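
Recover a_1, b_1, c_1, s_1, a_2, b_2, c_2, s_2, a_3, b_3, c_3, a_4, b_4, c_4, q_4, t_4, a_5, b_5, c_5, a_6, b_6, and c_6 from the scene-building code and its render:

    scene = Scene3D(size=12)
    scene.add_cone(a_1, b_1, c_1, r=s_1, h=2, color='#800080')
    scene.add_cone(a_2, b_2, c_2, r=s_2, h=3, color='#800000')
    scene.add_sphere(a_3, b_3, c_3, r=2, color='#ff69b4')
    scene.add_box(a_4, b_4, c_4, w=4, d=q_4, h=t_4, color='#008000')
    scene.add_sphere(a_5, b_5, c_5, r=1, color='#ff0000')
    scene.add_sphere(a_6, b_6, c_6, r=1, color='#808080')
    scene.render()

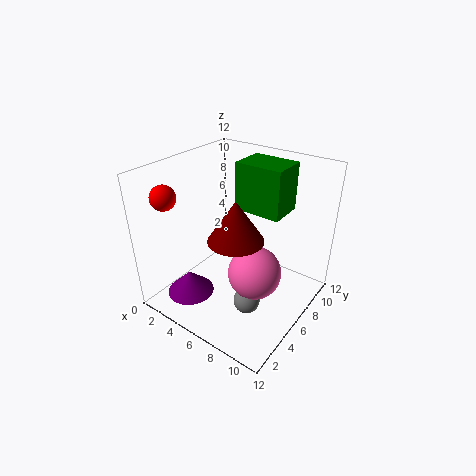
a_1 = 3, b_1 = 3, c_1 = 1, s_1 = 2, a_2 = 8, b_2 = 3, c_2 = 8, s_2 = 2, a_3 = 9, b_3 = 4, c_3 = 5, a_4 = 5, b_4 = 7, c_4 = 8, q_4 = 3, t_4 = 4, a_5 = 2, b_5 = 2, c_5 = 10, a_6 = 9, b_6 = 3, c_6 = 3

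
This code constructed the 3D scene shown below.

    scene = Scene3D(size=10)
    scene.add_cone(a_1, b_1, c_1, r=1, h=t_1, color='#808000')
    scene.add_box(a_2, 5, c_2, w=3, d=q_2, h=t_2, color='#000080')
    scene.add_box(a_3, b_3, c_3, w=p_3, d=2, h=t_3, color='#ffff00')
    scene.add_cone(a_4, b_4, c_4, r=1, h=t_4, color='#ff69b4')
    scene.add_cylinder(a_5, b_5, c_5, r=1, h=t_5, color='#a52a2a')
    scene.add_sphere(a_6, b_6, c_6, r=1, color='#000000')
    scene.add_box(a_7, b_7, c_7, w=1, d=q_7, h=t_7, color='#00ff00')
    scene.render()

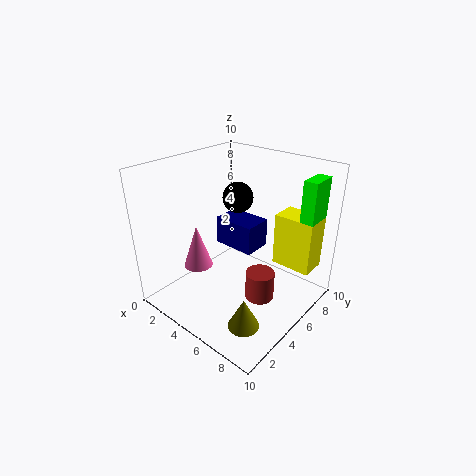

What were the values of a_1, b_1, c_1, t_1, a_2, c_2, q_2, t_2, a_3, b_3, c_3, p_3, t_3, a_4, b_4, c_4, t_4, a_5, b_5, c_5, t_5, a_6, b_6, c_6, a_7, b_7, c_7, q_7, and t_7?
a_1 = 8; b_1 = 2; c_1 = 1; t_1 = 2; a_2 = 3; c_2 = 4; q_2 = 2; t_2 = 2; a_3 = 6; b_3 = 8; c_3 = 2; p_3 = 3; t_3 = 4; a_4 = 3; b_4 = 3; c_4 = 3; t_4 = 3; a_5 = 7; b_5 = 5; c_5 = 1; t_5 = 2; a_6 = 5; b_6 = 5; c_6 = 8; a_7 = 8; b_7 = 8; c_7 = 6; q_7 = 2; t_7 = 3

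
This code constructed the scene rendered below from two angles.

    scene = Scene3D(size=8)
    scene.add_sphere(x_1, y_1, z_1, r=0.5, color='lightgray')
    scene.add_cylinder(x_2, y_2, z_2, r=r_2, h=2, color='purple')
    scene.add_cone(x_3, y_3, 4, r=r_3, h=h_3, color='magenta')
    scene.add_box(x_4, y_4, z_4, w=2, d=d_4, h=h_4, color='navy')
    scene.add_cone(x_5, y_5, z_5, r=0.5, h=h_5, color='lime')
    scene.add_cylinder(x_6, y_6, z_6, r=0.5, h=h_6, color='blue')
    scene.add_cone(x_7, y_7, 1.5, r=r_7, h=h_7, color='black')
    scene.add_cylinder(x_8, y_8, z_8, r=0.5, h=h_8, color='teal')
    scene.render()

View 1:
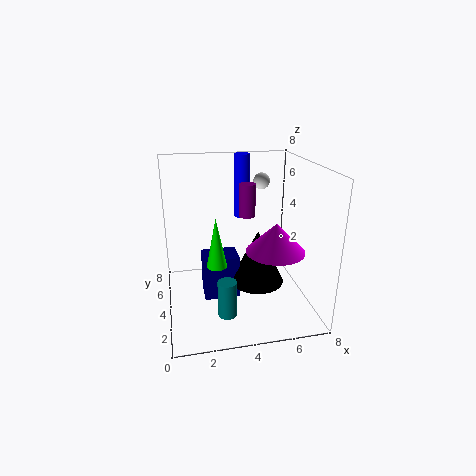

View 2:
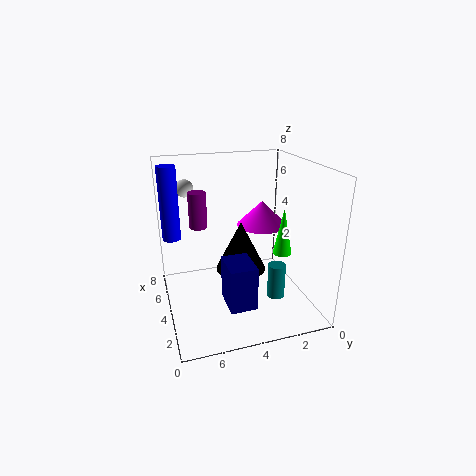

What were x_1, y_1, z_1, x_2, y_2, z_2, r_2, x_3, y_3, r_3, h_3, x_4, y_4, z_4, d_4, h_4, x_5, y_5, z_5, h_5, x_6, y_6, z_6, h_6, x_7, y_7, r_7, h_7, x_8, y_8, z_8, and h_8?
x_1 = 6
y_1 = 6.5
z_1 = 6.5
x_2 = 5
y_2 = 6
z_2 = 4.5
r_2 = 0.5
x_3 = 5.5
y_3 = 2
r_3 = 1.5
h_3 = 1.5
x_4 = 2
y_4 = 3.5
z_4 = 0.5
d_4 = 1.5
h_4 = 2.5
x_5 = 2.5
y_5 = 2
z_5 = 3.5
h_5 = 2.5
x_6 = 5
y_6 = 7.5
z_6 = 4
h_6 = 4
x_7 = 5
y_7 = 3.5
r_7 = 1.5
h_7 = 3
x_8 = 3
y_8 = 2
z_8 = 0.5
h_8 = 2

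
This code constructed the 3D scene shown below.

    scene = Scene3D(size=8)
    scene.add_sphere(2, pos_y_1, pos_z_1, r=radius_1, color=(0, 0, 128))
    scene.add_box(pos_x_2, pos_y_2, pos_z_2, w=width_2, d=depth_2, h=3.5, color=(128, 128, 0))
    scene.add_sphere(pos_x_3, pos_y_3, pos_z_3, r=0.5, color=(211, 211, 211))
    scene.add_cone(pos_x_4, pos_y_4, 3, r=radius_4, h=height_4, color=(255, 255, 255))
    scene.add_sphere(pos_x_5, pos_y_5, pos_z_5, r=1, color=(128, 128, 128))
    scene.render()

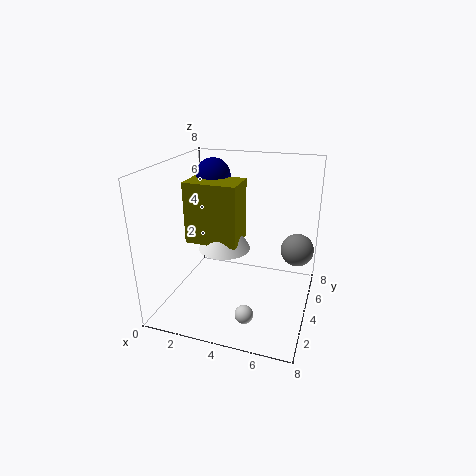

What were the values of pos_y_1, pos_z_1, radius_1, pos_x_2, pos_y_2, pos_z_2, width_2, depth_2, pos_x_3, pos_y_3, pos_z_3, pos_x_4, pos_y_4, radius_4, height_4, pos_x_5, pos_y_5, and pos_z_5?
pos_y_1 = 5.5
pos_z_1 = 7
radius_1 = 1
pos_x_2 = 1
pos_y_2 = 3.5
pos_z_2 = 3.5
width_2 = 3
depth_2 = 2
pos_x_3 = 5
pos_y_3 = 2
pos_z_3 = 0.5
pos_x_4 = 3
pos_y_4 = 4.5
radius_4 = 1.5
height_4 = 2.5
pos_x_5 = 7
pos_y_5 = 6.5
pos_z_5 = 2.5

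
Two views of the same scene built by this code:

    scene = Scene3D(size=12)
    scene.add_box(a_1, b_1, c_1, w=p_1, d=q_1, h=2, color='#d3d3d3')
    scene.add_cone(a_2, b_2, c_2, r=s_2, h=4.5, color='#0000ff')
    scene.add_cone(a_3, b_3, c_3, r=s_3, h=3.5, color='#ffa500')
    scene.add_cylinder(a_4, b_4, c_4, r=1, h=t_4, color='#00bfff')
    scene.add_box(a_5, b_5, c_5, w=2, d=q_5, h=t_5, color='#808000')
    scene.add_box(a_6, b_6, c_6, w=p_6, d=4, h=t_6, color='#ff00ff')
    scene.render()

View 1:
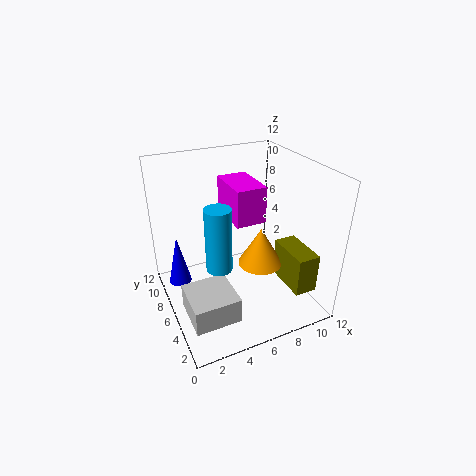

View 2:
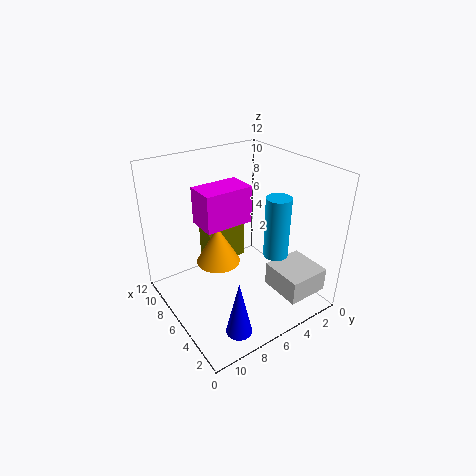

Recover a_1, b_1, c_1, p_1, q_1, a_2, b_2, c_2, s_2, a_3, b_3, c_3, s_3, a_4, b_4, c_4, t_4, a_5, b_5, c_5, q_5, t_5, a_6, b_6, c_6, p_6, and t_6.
a_1 = 0.5; b_1 = 1; c_1 = 2; p_1 = 3.5; q_1 = 3.5; a_2 = 1.5; b_2 = 9; c_2 = 1; s_2 = 1; a_3 = 8.5; b_3 = 6.5; c_3 = 2.5; s_3 = 2; a_4 = 3.5; b_4 = 4; c_4 = 5; t_4 = 5; a_5 = 10; b_5 = 2.5; c_5 = 1; q_5 = 4; t_5 = 3.5; a_6 = 5.5; b_6 = 5; c_6 = 7.5; p_6 = 2.5; t_6 = 3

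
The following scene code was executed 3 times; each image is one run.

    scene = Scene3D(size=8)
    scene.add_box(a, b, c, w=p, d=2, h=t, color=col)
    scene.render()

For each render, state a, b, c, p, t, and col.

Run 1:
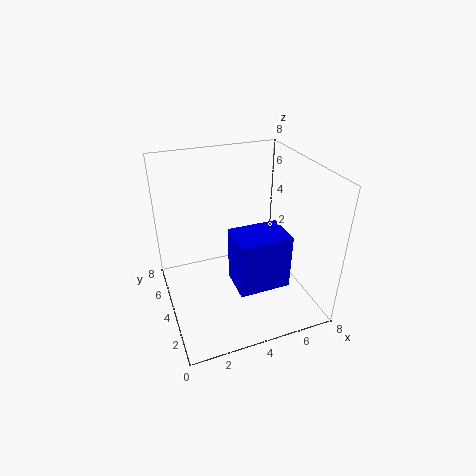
a = 3.25
b = 1.5
c = 2
p = 2.75
t = 3
col = 'blue'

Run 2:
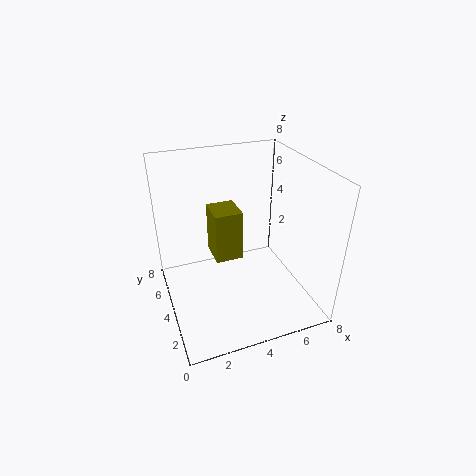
a = 3.25
b = 5.75
c = 1.25
p = 1.75
t = 3.25
col = 'olive'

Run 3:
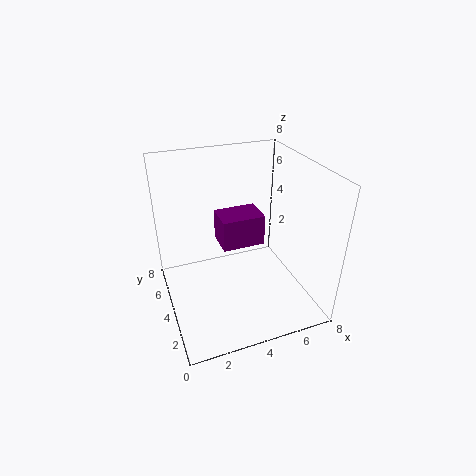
a = 3.75
b = 5.75
c = 2
p = 2.75
t = 2
col = 'purple'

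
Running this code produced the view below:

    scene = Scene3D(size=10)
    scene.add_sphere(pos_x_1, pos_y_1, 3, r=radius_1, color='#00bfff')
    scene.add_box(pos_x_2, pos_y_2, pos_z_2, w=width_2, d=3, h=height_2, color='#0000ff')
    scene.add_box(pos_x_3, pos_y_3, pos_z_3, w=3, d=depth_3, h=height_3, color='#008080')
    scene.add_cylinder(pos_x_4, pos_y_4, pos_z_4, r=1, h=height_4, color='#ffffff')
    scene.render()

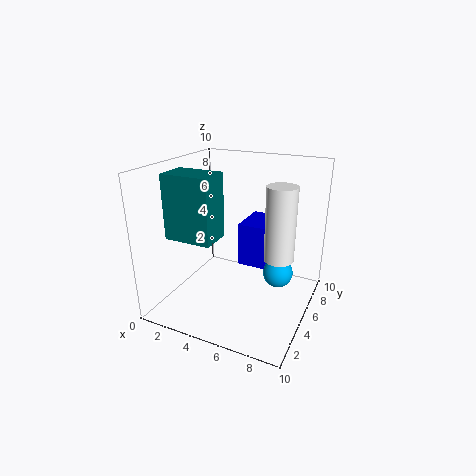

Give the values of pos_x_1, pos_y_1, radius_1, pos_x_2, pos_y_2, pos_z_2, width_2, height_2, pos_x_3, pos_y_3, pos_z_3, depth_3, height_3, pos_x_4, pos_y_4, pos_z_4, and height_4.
pos_x_1 = 8
pos_y_1 = 5
radius_1 = 1
pos_x_2 = 5
pos_y_2 = 5
pos_z_2 = 3
width_2 = 2
height_2 = 3
pos_x_3 = 2
pos_y_3 = 1
pos_z_3 = 6
depth_3 = 2
height_3 = 4
pos_x_4 = 8
pos_y_4 = 5
pos_z_4 = 4
height_4 = 5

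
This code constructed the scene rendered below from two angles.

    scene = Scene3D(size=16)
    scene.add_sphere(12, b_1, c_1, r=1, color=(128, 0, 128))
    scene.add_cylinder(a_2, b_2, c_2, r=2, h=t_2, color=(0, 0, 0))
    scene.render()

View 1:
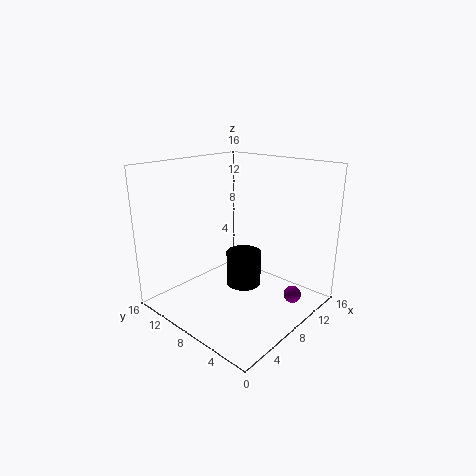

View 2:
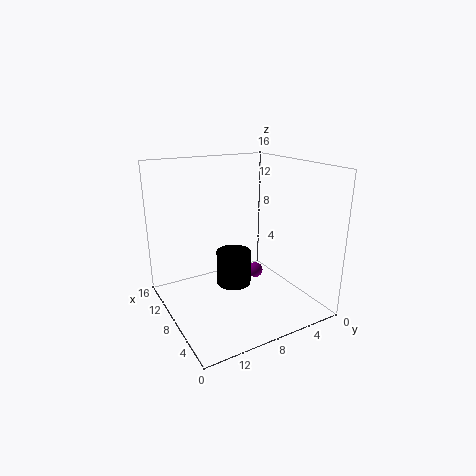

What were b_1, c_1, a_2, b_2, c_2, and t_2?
b_1 = 3; c_1 = 1; a_2 = 9; b_2 = 8; c_2 = 2; t_2 = 4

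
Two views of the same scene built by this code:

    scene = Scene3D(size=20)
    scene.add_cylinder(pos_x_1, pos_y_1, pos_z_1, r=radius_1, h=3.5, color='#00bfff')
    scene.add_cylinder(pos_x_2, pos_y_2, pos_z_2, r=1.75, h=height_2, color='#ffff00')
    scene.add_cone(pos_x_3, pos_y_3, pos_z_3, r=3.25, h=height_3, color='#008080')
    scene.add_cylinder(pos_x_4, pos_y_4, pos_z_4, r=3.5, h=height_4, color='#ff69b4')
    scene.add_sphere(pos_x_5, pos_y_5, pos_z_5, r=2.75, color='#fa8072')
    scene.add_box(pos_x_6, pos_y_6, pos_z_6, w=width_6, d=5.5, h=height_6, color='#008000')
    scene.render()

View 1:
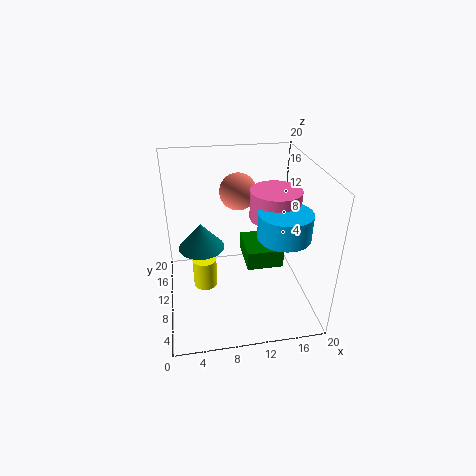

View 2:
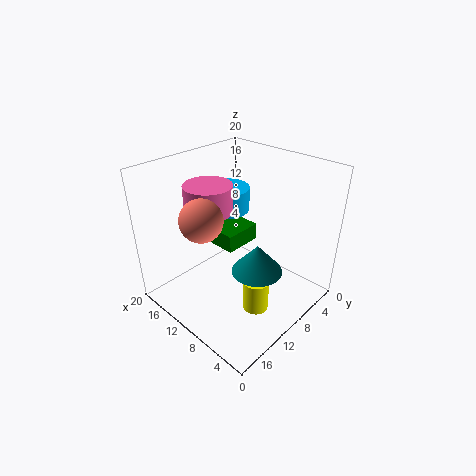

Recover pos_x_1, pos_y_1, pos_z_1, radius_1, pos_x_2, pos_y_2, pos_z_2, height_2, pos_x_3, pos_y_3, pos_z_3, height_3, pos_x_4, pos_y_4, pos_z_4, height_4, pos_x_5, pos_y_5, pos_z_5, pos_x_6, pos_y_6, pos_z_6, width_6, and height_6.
pos_x_1 = 15.5
pos_y_1 = 6.75
pos_z_1 = 11.5
radius_1 = 3.5
pos_x_2 = 5.25
pos_y_2 = 11.5
pos_z_2 = 1.5
height_2 = 4.5
pos_x_3 = 5
pos_y_3 = 11.75
pos_z_3 = 8
height_3 = 3.75
pos_x_4 = 15.25
pos_y_4 = 10.5
pos_z_4 = 12.5
height_4 = 4
pos_x_5 = 11
pos_y_5 = 15.5
pos_z_5 = 14.5
pos_x_6 = 10.5
pos_y_6 = 5.5
pos_z_6 = 7.75
width_6 = 4.75
height_6 = 2.5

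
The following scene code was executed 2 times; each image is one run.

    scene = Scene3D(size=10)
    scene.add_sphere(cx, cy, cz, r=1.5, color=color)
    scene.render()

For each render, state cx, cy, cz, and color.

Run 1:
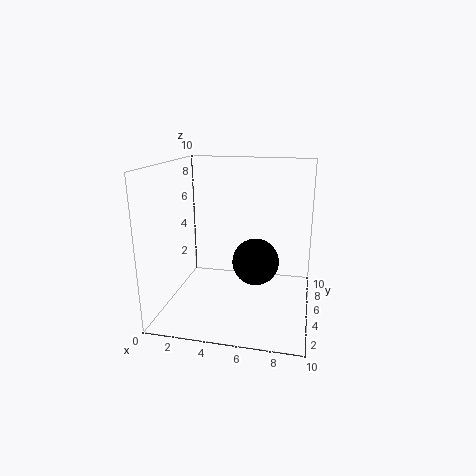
cx = 6.5; cy = 3.5; cz = 4; color = 'black'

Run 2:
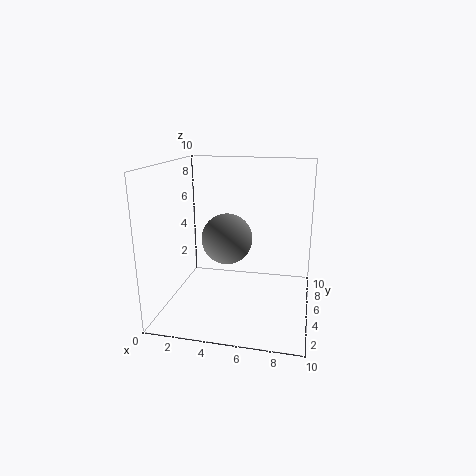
cx = 5; cy = 2; cz = 6; color = 'gray'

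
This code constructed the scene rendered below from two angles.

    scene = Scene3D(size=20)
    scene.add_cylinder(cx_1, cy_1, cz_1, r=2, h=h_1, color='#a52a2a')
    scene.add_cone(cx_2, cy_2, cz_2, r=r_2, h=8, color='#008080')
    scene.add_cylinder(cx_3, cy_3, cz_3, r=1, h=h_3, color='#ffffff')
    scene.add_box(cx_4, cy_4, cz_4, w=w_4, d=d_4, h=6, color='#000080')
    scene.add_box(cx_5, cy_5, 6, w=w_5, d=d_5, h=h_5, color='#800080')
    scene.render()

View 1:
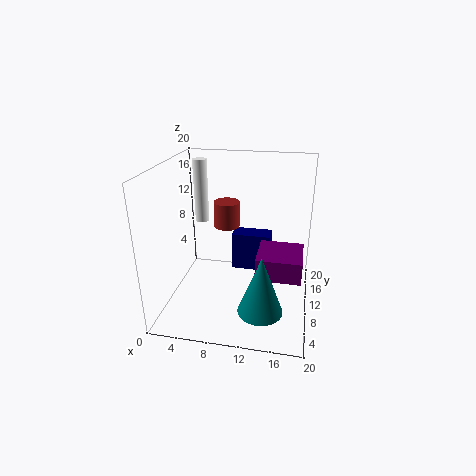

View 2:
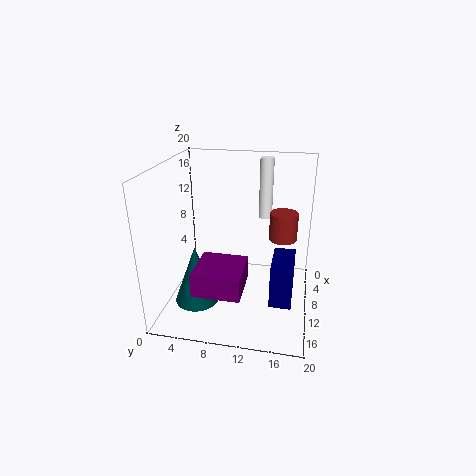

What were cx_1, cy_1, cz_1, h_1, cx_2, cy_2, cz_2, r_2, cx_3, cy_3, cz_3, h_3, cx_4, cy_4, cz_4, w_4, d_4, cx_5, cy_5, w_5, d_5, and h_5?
cx_1 = 7
cy_1 = 16
cz_1 = 9
h_1 = 4
cx_2 = 14
cy_2 = 5
cz_2 = 2
r_2 = 3
cx_3 = 4
cy_3 = 13
cz_3 = 11
h_3 = 9
cx_4 = 8
cy_4 = 15
cz_4 = 2
w_4 = 6
d_4 = 3
cx_5 = 13
cy_5 = 6
w_5 = 6
d_5 = 6
h_5 = 3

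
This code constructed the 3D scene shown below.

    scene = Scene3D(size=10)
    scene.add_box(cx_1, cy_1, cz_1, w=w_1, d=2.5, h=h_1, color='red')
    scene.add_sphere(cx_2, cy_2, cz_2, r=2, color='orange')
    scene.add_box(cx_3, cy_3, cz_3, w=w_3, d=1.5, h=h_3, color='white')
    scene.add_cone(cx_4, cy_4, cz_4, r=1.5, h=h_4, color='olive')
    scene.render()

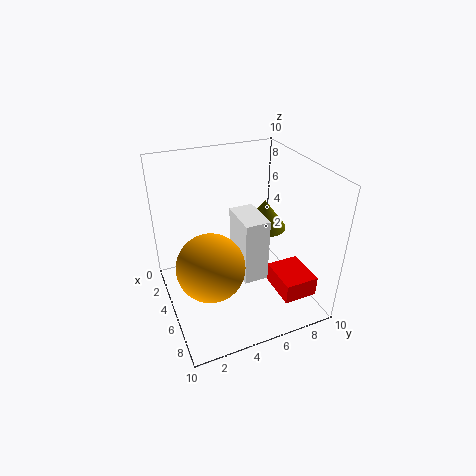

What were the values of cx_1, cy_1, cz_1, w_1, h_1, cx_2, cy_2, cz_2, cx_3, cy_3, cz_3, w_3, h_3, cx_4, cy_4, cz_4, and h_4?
cx_1 = 5
cy_1 = 7.5
cz_1 = 0.5
w_1 = 3
h_1 = 1.5
cx_2 = 8
cy_2 = 2
cz_2 = 5.5
cx_3 = 6
cy_3 = 4
cz_3 = 4
w_3 = 2.5
h_3 = 4
cx_4 = 5
cy_4 = 7
cz_4 = 5.5
h_4 = 2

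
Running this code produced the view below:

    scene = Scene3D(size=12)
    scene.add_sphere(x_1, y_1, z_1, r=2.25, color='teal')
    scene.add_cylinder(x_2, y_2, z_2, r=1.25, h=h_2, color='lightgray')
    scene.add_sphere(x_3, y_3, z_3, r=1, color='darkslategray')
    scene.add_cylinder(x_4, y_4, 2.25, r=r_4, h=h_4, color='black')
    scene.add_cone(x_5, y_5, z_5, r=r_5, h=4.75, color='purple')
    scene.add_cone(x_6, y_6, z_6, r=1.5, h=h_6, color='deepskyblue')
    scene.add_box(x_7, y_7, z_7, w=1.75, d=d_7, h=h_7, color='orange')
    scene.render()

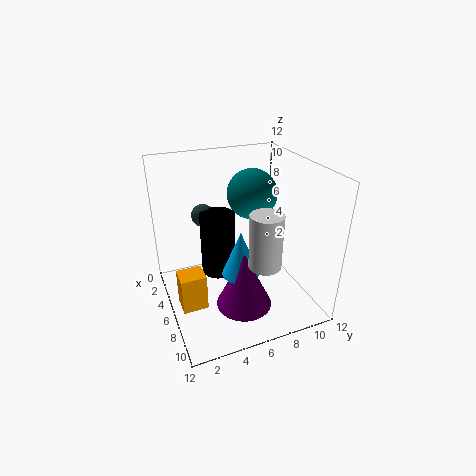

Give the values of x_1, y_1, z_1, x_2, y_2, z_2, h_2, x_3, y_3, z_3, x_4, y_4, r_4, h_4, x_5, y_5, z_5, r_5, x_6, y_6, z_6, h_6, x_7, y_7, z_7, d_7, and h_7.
x_1 = 3.25; y_1 = 8.5; z_1 = 8.5; x_2 = 9.5; y_2 = 6.75; z_2 = 5.25; h_2 = 4.25; x_3 = 2.75; y_3 = 4; z_3 = 7; x_4 = 4.5; y_4 = 4.75; r_4 = 1.5; h_4 = 5.5; x_5 = 8.5; y_5 = 5.5; z_5 = 1.25; r_5 = 2.25; x_6 = 7.75; y_6 = 5.5; z_6 = 3.75; h_6 = 3.75; x_7 = 6.5; y_7 = 0.5; z_7 = 1.5; d_7 = 2; h_7 = 3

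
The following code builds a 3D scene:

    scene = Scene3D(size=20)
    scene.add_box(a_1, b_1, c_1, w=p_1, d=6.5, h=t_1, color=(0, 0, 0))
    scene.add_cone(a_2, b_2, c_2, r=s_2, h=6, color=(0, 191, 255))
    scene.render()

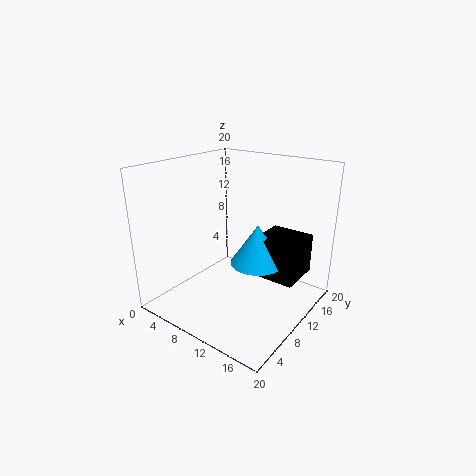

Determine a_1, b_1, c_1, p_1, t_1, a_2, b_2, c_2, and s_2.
a_1 = 10.5, b_1 = 13, c_1 = 3, p_1 = 6.5, t_1 = 6, a_2 = 11, b_2 = 13.5, c_2 = 5, s_2 = 4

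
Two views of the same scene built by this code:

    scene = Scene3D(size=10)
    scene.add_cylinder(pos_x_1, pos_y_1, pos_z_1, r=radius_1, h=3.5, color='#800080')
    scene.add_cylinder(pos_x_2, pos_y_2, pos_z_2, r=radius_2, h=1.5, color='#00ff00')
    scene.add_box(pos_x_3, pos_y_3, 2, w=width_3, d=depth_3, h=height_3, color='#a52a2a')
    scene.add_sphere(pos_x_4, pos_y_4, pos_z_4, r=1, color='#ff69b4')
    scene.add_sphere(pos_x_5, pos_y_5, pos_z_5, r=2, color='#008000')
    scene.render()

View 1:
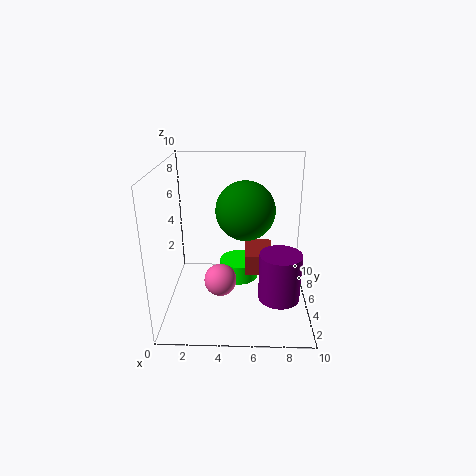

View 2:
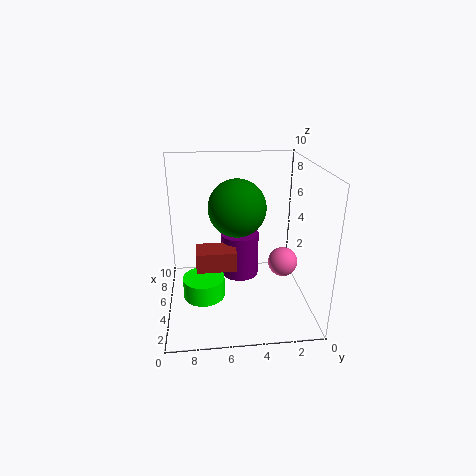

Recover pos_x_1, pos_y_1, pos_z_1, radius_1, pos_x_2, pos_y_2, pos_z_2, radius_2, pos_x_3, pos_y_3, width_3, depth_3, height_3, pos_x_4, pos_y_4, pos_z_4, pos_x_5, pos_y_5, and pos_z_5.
pos_x_1 = 8; pos_y_1 = 4.5; pos_z_1 = 0.5; radius_1 = 1.5; pos_x_2 = 5; pos_y_2 = 7.5; pos_z_2 = 0.5; radius_2 = 1.5; pos_x_3 = 5.5; pos_y_3 = 5; width_3 = 2; depth_3 = 3; height_3 = 1.5; pos_x_4 = 4; pos_y_4 = 2; pos_z_4 = 3.5; pos_x_5 = 5.5; pos_y_5 = 5; pos_z_5 = 7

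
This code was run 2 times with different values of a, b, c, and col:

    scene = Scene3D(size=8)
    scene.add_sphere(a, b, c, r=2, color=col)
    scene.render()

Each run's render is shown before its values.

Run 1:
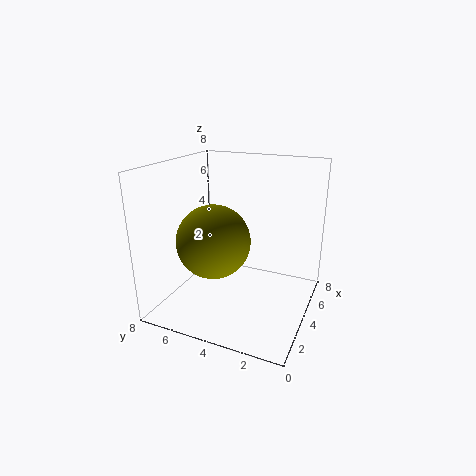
a = 3, b = 5, c = 4, col = 'olive'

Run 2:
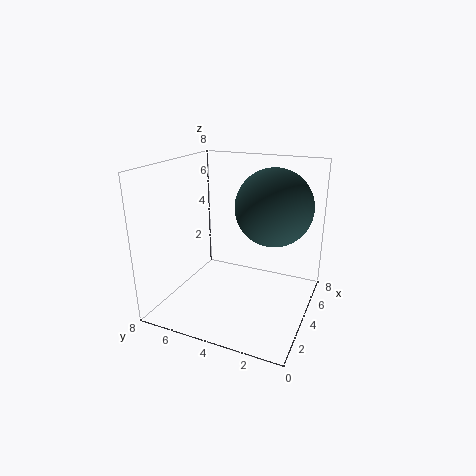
a = 4, b = 2, c = 6, col = 'darkslategray'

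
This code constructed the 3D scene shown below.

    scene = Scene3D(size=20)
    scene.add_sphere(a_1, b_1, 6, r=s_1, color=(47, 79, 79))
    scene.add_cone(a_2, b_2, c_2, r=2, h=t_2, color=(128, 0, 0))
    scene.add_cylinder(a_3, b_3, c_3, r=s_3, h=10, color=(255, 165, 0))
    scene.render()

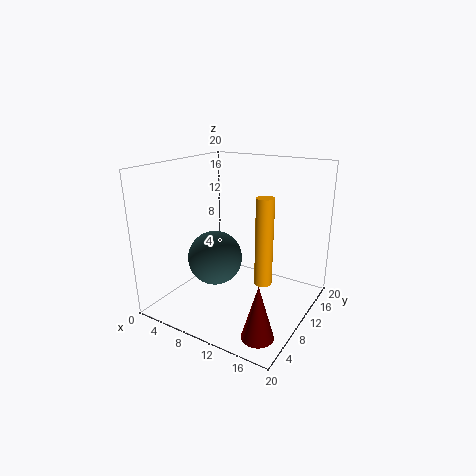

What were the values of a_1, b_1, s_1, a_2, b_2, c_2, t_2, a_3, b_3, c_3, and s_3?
a_1 = 6; b_1 = 10; s_1 = 4; a_2 = 17; b_2 = 3; c_2 = 1; t_2 = 7; a_3 = 17; b_3 = 4; c_3 = 8; s_3 = 1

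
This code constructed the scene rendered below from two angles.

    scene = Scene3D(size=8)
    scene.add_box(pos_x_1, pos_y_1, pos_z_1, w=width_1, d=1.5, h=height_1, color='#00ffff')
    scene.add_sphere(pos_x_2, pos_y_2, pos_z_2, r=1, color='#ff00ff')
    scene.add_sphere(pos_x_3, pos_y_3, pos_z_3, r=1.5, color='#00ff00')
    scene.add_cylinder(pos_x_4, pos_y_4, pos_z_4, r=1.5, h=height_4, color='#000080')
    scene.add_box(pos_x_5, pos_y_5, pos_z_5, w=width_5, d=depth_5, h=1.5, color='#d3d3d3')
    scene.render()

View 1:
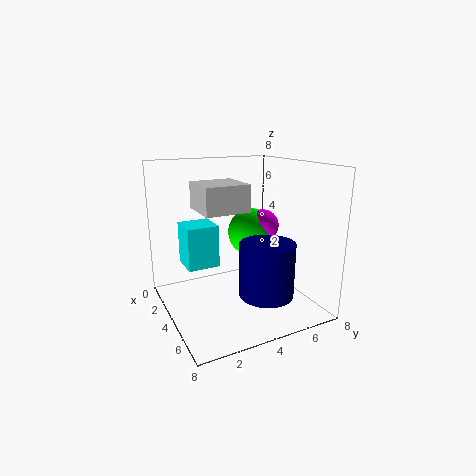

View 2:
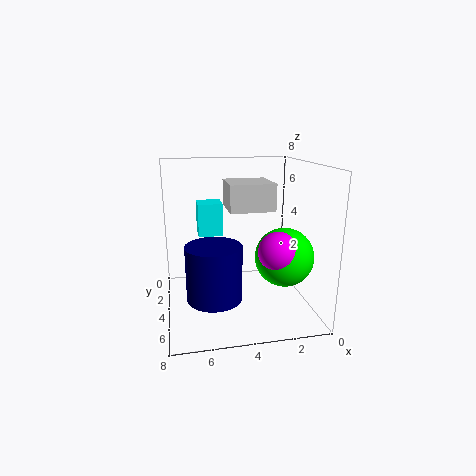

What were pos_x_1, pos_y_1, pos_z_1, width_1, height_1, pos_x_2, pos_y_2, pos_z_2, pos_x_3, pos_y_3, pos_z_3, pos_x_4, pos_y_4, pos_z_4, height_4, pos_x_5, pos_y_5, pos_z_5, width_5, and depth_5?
pos_x_1 = 4.5; pos_y_1 = 0.5; pos_z_1 = 3.5; width_1 = 1.5; height_1 = 2; pos_x_2 = 2.5; pos_y_2 = 6.5; pos_z_2 = 4; pos_x_3 = 2; pos_y_3 = 6; pos_z_3 = 3.5; pos_x_4 = 5.5; pos_y_4 = 5; pos_z_4 = 1; height_4 = 3; pos_x_5 = 2; pos_y_5 = 2; pos_z_5 = 5.5; width_5 = 2.5; depth_5 = 2.5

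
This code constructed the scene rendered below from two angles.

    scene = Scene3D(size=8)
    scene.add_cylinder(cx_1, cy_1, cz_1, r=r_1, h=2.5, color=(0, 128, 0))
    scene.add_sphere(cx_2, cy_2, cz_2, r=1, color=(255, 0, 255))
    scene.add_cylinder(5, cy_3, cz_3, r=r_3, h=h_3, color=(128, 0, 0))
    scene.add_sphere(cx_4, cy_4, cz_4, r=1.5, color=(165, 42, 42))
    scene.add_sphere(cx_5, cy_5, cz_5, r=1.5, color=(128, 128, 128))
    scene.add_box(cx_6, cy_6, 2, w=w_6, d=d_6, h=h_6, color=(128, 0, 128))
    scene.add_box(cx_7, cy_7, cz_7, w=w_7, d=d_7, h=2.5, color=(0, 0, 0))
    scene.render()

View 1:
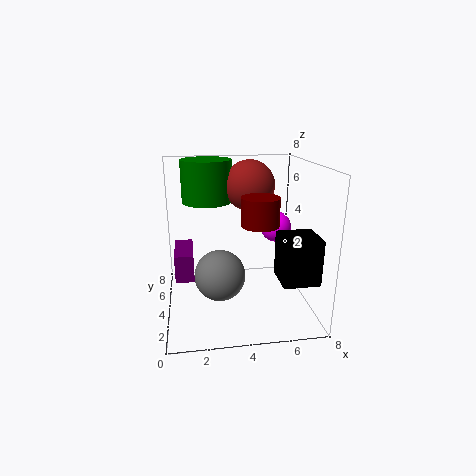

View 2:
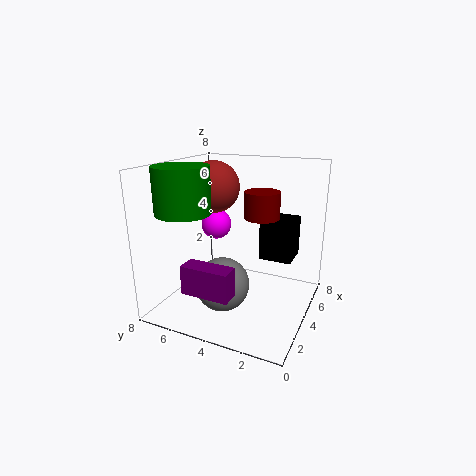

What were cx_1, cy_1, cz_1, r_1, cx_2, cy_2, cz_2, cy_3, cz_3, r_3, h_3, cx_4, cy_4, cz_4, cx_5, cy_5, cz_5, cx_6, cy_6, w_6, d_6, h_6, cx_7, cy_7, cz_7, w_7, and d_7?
cx_1 = 2.5
cy_1 = 6.5
cz_1 = 5.5
r_1 = 1.5
cx_2 = 7
cy_2 = 7
cz_2 = 3.5
cy_3 = 3
cz_3 = 5
r_3 = 1
h_3 = 1.5
cx_4 = 5
cy_4 = 6
cz_4 = 6.5
cx_5 = 3
cy_5 = 4.5
cz_5 = 1.5
cx_6 = 0.5
cy_6 = 3
w_6 = 1
d_6 = 2.5
h_6 = 1.5
cx_7 = 6
cy_7 = 1.5
cz_7 = 2
w_7 = 2
d_7 = 2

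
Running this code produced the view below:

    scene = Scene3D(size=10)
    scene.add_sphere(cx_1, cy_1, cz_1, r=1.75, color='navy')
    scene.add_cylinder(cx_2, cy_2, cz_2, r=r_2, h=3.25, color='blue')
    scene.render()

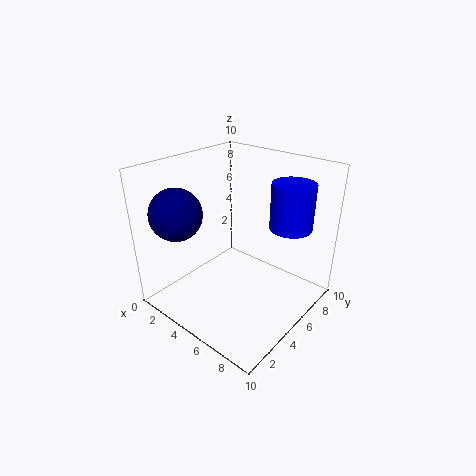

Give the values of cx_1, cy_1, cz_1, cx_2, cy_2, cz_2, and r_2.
cx_1 = 2.25; cy_1 = 2; cz_1 = 7; cx_2 = 7.5; cy_2 = 7.75; cz_2 = 5.5; r_2 = 1.5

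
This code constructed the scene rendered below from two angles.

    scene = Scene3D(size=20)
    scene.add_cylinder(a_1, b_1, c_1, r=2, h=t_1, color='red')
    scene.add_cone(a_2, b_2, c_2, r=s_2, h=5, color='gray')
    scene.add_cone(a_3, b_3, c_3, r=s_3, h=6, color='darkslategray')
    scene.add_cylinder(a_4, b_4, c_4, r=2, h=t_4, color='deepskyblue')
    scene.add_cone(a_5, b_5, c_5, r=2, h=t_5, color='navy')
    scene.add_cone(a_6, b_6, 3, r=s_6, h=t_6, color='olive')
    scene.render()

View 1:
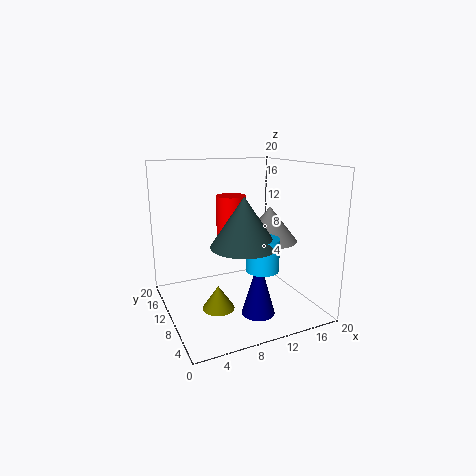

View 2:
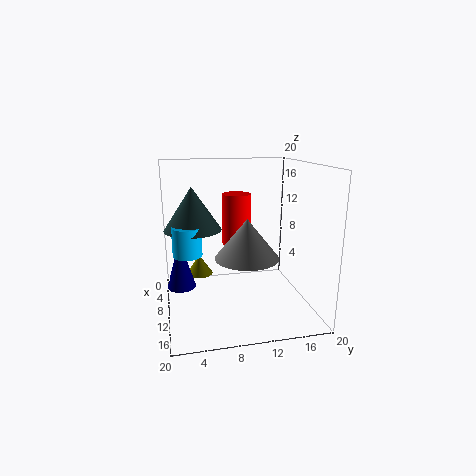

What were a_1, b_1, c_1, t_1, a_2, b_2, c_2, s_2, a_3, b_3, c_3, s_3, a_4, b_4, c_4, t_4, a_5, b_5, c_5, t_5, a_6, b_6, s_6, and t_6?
a_1 = 9; b_1 = 10; c_1 = 9; t_1 = 7; a_2 = 15; b_2 = 10; c_2 = 9; s_2 = 4; a_3 = 8; b_3 = 4; c_3 = 11; s_3 = 4; a_4 = 10; b_4 = 3; c_4 = 8; t_4 = 4; a_5 = 9; b_5 = 2; c_5 = 3; t_5 = 7; a_6 = 5; b_6 = 5; s_6 = 2; t_6 = 3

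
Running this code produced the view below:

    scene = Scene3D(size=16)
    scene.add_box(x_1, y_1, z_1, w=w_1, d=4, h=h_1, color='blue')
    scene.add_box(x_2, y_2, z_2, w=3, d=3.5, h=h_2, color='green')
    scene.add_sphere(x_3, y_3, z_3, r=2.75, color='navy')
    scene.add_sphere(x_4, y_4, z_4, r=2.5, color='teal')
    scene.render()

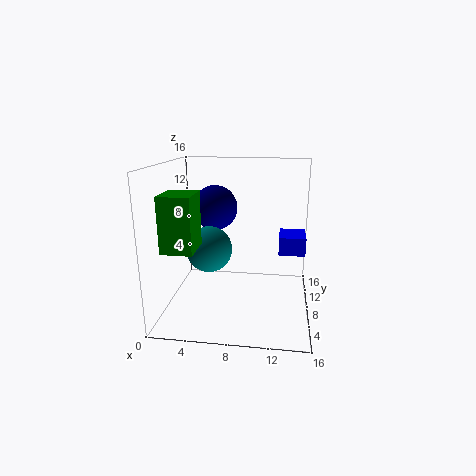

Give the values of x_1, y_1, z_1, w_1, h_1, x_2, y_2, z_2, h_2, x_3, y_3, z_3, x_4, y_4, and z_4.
x_1 = 12.5; y_1 = 11.5; z_1 = 4.75; w_1 = 3.25; h_1 = 2.25; x_2 = 2; y_2 = 0.25; z_2 = 8.75; h_2 = 5.25; x_3 = 4.5; y_3 = 12.5; z_3 = 10.25; x_4 = 5; y_4 = 6.75; z_4 = 7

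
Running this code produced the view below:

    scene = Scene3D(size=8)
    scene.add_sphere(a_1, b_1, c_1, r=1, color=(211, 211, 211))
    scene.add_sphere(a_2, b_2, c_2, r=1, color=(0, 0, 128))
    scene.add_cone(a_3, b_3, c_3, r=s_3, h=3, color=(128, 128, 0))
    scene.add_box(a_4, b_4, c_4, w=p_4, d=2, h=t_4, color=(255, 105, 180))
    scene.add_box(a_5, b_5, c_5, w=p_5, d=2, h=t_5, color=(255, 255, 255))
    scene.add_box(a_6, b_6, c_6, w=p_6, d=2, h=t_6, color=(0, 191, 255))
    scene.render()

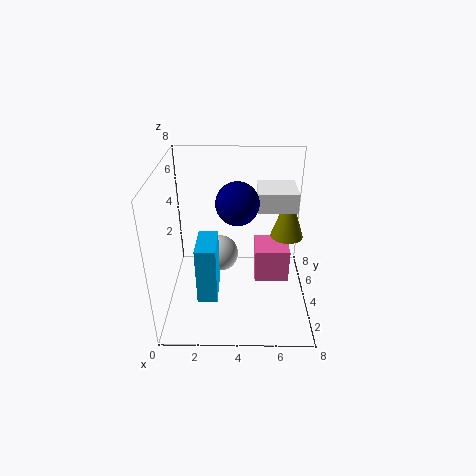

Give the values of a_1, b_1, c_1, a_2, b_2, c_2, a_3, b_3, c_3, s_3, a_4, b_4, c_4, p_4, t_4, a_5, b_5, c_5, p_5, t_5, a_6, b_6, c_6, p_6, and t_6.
a_1 = 3, b_1 = 4, c_1 = 3, a_2 = 4, b_2 = 2, c_2 = 7, a_3 = 7, b_3 = 6, c_3 = 3, s_3 = 1, a_4 = 5, b_4 = 4, c_4 = 1, p_4 = 2, t_4 = 2, a_5 = 5, b_5 = 3, c_5 = 6, p_5 = 2, t_5 = 1, a_6 = 2, b_6 = 1, c_6 = 2, p_6 = 1, t_6 = 3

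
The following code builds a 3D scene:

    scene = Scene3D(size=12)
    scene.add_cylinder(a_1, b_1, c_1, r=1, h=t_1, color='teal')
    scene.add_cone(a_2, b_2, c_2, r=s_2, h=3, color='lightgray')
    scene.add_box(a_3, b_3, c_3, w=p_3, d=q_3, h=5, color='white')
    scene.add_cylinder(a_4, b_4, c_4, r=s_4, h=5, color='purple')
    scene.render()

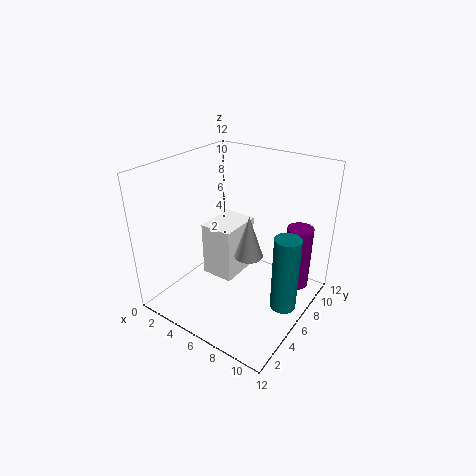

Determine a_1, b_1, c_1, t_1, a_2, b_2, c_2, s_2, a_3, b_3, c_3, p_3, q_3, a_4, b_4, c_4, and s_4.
a_1 = 11; b_1 = 5; c_1 = 2; t_1 = 6; a_2 = 9; b_2 = 3; c_2 = 7; s_2 = 1; a_3 = 2; b_3 = 6; c_3 = 1; p_3 = 3; q_3 = 4; a_4 = 11; b_4 = 7; c_4 = 3; s_4 = 1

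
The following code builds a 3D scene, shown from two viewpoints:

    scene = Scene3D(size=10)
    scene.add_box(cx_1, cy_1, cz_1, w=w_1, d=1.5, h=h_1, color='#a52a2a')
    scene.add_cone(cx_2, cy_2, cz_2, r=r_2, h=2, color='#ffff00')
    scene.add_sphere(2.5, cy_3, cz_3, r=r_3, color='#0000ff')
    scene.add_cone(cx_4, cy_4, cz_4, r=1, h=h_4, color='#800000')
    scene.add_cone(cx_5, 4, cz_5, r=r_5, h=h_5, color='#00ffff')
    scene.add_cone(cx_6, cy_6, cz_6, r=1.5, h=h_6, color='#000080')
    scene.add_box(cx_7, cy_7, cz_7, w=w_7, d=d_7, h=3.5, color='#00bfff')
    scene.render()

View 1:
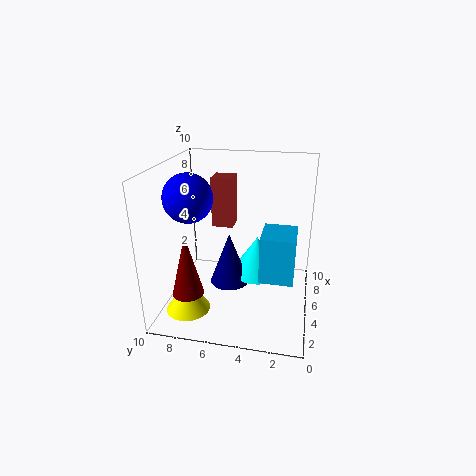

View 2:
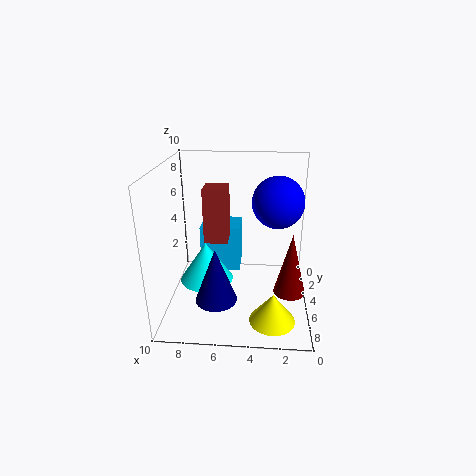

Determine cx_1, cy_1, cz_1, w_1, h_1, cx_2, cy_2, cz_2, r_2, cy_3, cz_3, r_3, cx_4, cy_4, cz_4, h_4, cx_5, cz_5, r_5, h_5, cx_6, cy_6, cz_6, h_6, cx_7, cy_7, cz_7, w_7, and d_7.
cx_1 = 5.5; cy_1 = 5.5; cz_1 = 5.5; w_1 = 1.5; h_1 = 3.5; cx_2 = 2.5; cy_2 = 8; cz_2 = 0.5; r_2 = 1.5; cy_3 = 7.5; cz_3 = 8.5; r_3 = 1.5; cx_4 = 1.5; cy_4 = 7.5; cz_4 = 2.5; h_4 = 4; cx_5 = 7.5; cz_5 = 1; r_5 = 2; h_5 = 3; cx_6 = 6.5; cy_6 = 6; cz_6 = 0.5; h_6 = 4; cx_7 = 5; cy_7 = 1; cz_7 = 1.5; w_7 = 3; d_7 = 2.5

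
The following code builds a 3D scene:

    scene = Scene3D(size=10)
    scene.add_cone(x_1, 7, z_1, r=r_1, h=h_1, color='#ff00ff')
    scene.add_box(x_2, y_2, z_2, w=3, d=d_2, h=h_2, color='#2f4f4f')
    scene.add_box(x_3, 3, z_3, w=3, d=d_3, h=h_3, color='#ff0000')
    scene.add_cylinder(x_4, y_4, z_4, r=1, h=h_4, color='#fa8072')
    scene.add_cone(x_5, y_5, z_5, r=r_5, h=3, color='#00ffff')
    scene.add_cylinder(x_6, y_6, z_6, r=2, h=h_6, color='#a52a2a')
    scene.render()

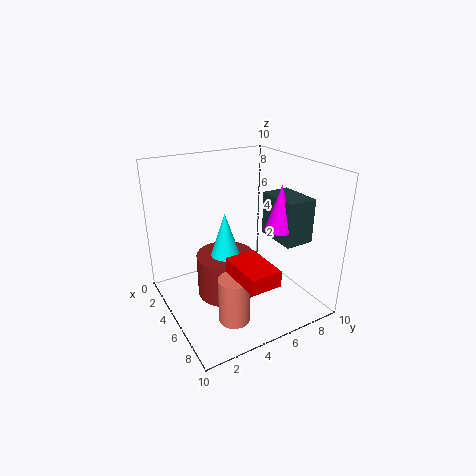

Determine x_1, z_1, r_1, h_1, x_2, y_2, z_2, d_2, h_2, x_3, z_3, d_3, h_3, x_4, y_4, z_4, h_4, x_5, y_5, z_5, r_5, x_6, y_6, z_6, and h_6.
x_1 = 7; z_1 = 6; r_1 = 1; h_1 = 3; x_2 = 5; y_2 = 7; z_2 = 5; d_2 = 2; h_2 = 3; x_3 = 7; z_3 = 4; d_3 = 2; h_3 = 1; x_4 = 8; y_4 = 3; z_4 = 1; h_4 = 3; x_5 = 5; y_5 = 4; z_5 = 4; r_5 = 1; x_6 = 5; y_6 = 4; z_6 = 1; h_6 = 3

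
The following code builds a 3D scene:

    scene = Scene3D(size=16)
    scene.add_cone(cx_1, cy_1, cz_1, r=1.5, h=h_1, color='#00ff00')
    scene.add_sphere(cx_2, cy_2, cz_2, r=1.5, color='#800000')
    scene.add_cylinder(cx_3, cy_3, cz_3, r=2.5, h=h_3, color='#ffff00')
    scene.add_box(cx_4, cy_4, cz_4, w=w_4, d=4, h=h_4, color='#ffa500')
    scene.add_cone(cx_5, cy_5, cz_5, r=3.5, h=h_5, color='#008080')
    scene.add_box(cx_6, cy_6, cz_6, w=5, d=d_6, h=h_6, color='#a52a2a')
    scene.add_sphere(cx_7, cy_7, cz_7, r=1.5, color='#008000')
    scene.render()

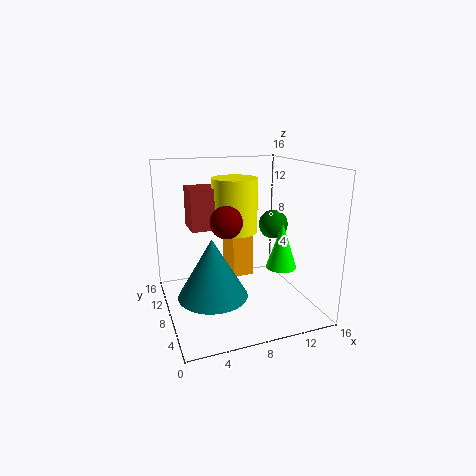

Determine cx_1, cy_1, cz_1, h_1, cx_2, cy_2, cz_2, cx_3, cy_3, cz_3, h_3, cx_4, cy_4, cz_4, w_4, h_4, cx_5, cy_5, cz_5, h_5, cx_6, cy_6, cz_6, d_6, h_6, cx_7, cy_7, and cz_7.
cx_1 = 10.5, cy_1 = 2.5, cz_1 = 6.5, h_1 = 4.5, cx_2 = 5, cy_2 = 3, cz_2 = 11.5, cx_3 = 8, cy_3 = 9, cz_3 = 8.5, h_3 = 6, cx_4 = 8, cy_4 = 9.5, cz_4 = 2.5, w_4 = 2.5, h_4 = 6.5, cx_5 = 4, cy_5 = 4.5, cz_5 = 3.5, h_5 = 6, cx_6 = 3, cy_6 = 8.5, cz_6 = 9, d_6 = 3.5, h_6 = 4.5, cx_7 = 11, cy_7 = 5.5, cz_7 = 10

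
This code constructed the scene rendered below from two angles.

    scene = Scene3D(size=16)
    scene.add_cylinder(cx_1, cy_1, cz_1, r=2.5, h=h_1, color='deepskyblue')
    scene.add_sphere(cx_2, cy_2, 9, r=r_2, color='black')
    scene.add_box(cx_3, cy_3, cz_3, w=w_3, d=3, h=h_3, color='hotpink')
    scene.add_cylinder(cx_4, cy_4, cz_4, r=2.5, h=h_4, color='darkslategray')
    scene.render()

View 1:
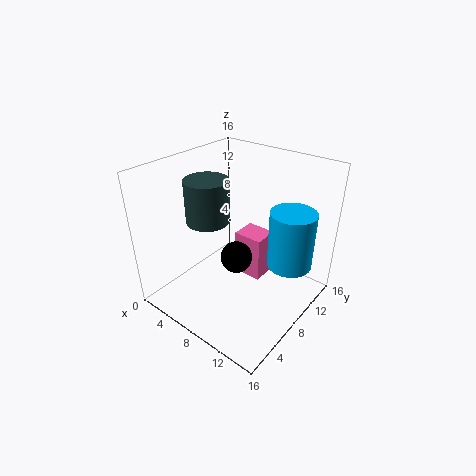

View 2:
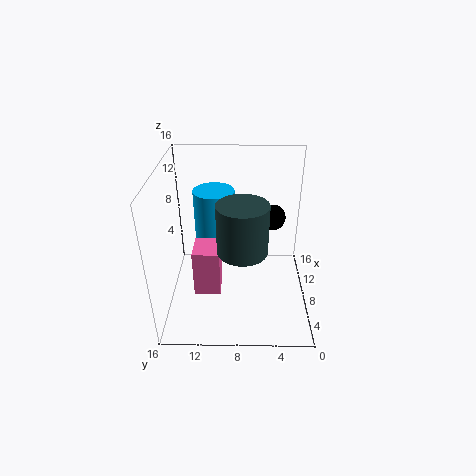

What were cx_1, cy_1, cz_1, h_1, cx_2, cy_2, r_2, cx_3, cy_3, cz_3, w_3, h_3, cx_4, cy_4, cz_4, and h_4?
cx_1 = 13, cy_1 = 11, cz_1 = 5, h_1 = 6.5, cx_2 = 11, cy_2 = 4, r_2 = 1.5, cx_3 = 6, cy_3 = 10, cz_3 = 1.5, w_3 = 3.5, h_3 = 5.5, cx_4 = 4, cy_4 = 7.5, cz_4 = 9, h_4 = 5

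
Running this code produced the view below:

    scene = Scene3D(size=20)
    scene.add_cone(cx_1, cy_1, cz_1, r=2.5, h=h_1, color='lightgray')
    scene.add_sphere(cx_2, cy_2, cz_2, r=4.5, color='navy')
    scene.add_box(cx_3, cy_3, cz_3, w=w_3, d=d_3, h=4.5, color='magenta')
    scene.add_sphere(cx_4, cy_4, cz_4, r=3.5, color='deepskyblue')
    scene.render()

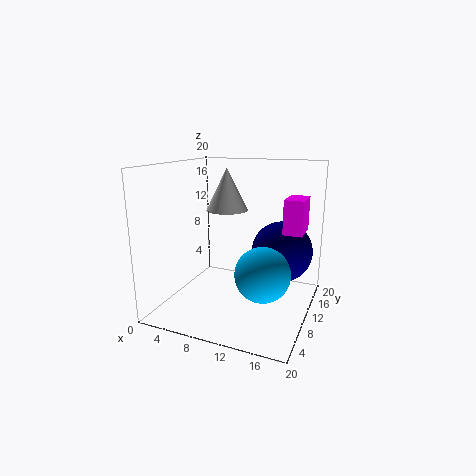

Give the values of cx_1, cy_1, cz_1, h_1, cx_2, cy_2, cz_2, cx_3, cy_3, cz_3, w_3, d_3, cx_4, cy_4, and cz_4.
cx_1 = 10.5; cy_1 = 5.5; cz_1 = 15; h_1 = 5; cx_2 = 15; cy_2 = 15; cz_2 = 7; cx_3 = 16.5; cy_3 = 9; cz_3 = 11.5; w_3 = 2.5; d_3 = 4; cx_4 = 15; cy_4 = 6; cz_4 = 7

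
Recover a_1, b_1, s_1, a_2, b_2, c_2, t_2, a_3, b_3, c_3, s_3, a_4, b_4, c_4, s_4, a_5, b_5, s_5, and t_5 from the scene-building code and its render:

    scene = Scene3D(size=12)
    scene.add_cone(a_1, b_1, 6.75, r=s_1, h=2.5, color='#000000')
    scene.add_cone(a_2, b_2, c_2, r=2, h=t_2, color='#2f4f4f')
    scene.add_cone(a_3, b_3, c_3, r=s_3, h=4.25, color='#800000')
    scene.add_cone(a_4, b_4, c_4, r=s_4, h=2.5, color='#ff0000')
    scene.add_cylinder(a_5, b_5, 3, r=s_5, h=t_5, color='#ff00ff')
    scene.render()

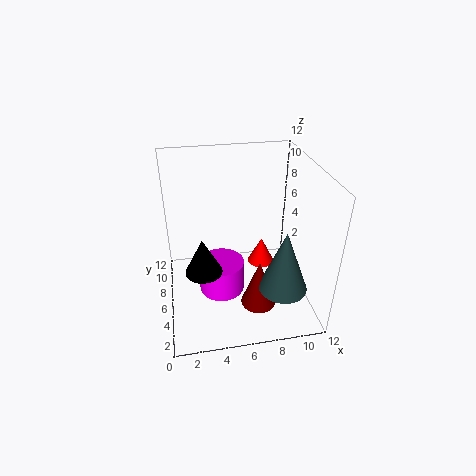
a_1 = 2.75; b_1 = 1.25; s_1 = 1.25; a_2 = 9.25; b_2 = 3.25; c_2 = 2.5; t_2 = 5.25; a_3 = 7.5; b_3 = 4.25; c_3 = 0.25; s_3 = 1.5; a_4 = 8.75; b_4 = 8.5; c_4 = 1.5; s_4 = 1.25; a_5 = 4.25; b_5 = 3.75; s_5 = 1.75; t_5 = 2.5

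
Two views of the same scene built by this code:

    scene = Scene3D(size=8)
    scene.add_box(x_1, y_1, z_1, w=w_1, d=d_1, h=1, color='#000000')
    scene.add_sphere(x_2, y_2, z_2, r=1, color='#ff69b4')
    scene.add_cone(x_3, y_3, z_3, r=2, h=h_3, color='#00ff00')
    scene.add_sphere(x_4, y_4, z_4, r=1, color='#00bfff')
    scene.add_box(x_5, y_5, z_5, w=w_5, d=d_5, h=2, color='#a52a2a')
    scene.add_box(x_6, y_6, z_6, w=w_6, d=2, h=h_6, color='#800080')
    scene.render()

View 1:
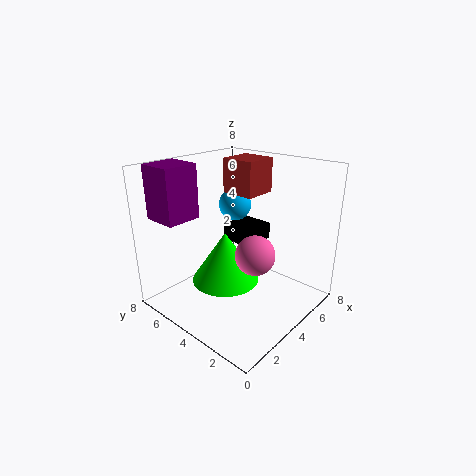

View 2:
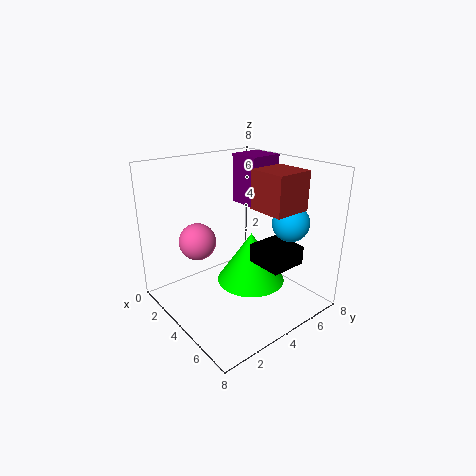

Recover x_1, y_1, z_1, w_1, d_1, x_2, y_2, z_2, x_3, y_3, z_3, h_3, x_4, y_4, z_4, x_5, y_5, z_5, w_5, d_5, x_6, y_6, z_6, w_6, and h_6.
x_1 = 5
y_1 = 4
z_1 = 3
w_1 = 2
d_1 = 2
x_2 = 3
y_2 = 2
z_2 = 4
x_3 = 4
y_3 = 5
z_3 = 1
h_3 = 3
x_4 = 6
y_4 = 6
z_4 = 5
x_5 = 5
y_5 = 4
z_5 = 6
w_5 = 2
d_5 = 2
x_6 = 1
y_6 = 6
z_6 = 5
w_6 = 2
h_6 = 3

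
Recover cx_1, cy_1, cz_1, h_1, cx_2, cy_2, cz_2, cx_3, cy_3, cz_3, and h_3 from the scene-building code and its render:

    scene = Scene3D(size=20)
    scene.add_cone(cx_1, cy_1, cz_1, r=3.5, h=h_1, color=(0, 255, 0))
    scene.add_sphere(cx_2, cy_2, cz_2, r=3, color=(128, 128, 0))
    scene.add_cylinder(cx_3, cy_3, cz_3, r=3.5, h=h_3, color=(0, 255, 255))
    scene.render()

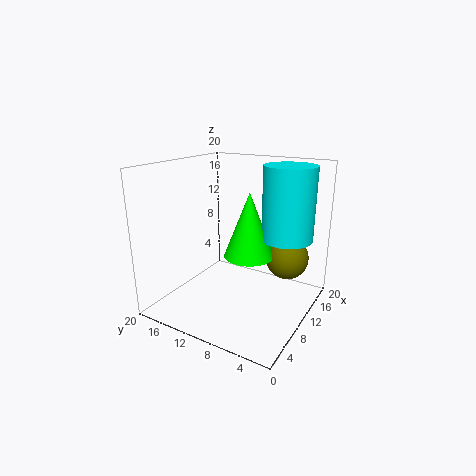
cx_1 = 10.5
cy_1 = 8.5
cz_1 = 7.5
h_1 = 9
cx_2 = 13.5
cy_2 = 4
cz_2 = 7
cx_3 = 13
cy_3 = 4
cz_3 = 10
h_3 = 10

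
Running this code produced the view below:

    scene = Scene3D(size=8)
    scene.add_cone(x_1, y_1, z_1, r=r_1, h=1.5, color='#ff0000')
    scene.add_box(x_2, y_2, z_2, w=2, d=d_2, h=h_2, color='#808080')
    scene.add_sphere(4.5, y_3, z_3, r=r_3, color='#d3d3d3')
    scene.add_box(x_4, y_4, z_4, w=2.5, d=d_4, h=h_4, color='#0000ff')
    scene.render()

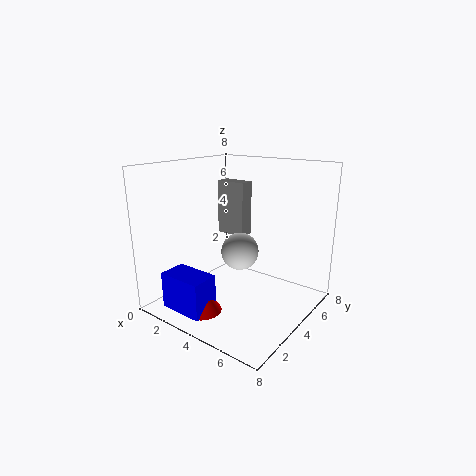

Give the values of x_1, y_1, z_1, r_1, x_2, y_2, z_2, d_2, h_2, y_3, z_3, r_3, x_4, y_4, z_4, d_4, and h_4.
x_1 = 3.5
y_1 = 1.5
z_1 = 0.5
r_1 = 1
x_2 = 0.5
y_2 = 6.5
z_2 = 3
d_2 = 1
h_2 = 3.5
y_3 = 3.5
z_3 = 3.5
r_3 = 1
x_4 = 1.5
y_4 = 0.5
z_4 = 0.5
d_4 = 1.5
h_4 = 2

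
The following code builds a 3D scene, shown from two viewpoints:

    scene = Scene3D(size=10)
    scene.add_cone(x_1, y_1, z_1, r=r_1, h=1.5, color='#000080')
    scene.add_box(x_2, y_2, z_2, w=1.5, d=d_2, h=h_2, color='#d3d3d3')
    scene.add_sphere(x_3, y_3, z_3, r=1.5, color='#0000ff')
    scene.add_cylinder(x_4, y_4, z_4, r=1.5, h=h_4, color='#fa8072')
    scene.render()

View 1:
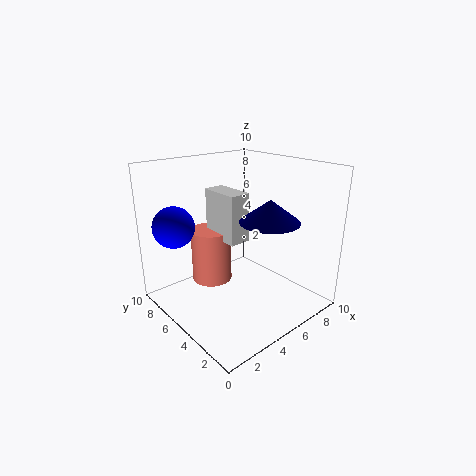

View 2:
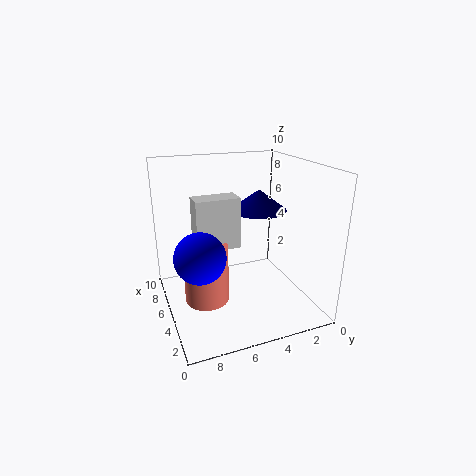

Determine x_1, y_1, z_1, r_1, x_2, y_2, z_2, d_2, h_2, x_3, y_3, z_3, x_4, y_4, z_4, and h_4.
x_1 = 6
y_1 = 3
z_1 = 6.5
r_1 = 2
x_2 = 4.5
y_2 = 5
z_2 = 4.5
d_2 = 3
h_2 = 3.5
x_3 = 2
y_3 = 8.5
z_3 = 5.5
x_4 = 4.5
y_4 = 7.5
z_4 = 1
h_4 = 4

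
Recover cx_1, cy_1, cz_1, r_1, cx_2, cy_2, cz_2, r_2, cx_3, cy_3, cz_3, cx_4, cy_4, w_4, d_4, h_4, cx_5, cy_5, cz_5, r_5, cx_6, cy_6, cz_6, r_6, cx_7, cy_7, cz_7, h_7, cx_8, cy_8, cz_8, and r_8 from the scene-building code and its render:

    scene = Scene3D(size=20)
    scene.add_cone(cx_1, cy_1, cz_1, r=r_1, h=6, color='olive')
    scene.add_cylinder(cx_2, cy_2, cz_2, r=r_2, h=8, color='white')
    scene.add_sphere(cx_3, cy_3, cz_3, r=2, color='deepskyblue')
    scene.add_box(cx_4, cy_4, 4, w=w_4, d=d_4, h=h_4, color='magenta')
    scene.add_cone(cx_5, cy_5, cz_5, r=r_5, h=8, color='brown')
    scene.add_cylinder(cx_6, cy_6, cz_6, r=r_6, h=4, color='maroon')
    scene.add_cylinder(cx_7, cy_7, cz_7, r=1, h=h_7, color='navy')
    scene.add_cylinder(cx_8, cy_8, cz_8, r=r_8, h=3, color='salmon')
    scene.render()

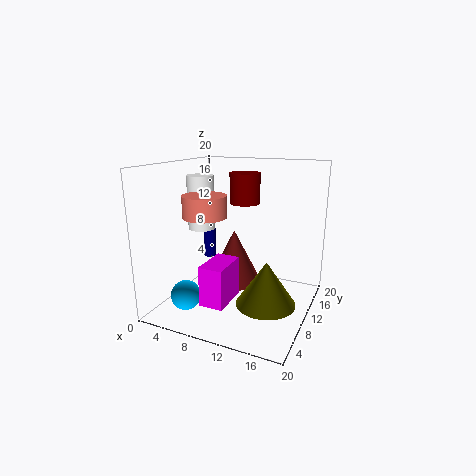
cx_1 = 15; cy_1 = 8; cz_1 = 2; r_1 = 4; cx_2 = 3; cy_2 = 12; cz_2 = 10; r_2 = 2; cx_3 = 5; cy_3 = 4; cz_3 = 3; cx_4 = 9; cy_4 = 1; w_4 = 3; d_4 = 5; h_4 = 5; cx_5 = 8; cy_5 = 13; cz_5 = 2; r_5 = 4; cx_6 = 11; cy_6 = 10; cz_6 = 15; r_6 = 2; cx_7 = 2; cy_7 = 16; cz_7 = 4; h_7 = 10; cx_8 = 6; cy_8 = 8; cz_8 = 13; r_8 = 3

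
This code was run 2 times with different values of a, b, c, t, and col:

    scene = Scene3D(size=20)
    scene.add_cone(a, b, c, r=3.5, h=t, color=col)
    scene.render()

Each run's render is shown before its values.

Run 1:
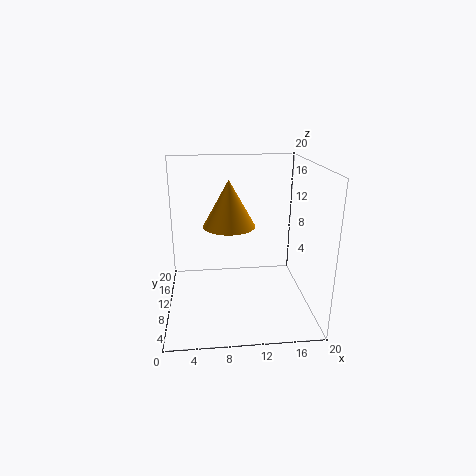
a = 8.75, b = 9.5, c = 12, t = 6.25, col = 'orange'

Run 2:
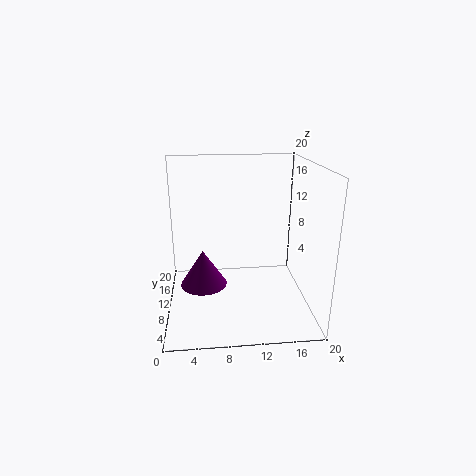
a = 5, b = 12.75, c = 1.5, t = 5.5, col = 'purple'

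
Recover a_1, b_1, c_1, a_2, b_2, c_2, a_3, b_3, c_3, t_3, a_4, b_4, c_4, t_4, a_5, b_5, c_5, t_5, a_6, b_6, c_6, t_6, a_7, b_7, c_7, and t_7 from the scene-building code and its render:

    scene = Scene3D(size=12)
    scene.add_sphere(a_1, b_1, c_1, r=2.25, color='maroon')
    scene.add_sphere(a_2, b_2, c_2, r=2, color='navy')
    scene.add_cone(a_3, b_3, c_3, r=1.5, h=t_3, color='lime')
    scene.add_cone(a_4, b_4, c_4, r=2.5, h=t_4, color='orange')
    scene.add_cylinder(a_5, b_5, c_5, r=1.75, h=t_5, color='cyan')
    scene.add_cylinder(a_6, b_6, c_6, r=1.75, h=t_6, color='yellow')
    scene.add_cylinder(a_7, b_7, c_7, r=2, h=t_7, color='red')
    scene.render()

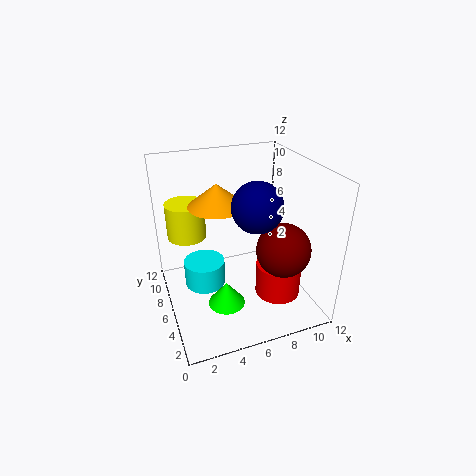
a_1 = 9.25
b_1 = 4
c_1 = 5.25
a_2 = 7
b_2 = 4.5
c_2 = 9.25
a_3 = 4.25
b_3 = 4
c_3 = 1.25
t_3 = 2
a_4 = 5
b_4 = 8.5
c_4 = 8
t_4 = 2
a_5 = 3.25
b_5 = 7
c_5 = 1.5
t_5 = 2.25
a_6 = 2.5
b_6 = 10
c_6 = 4.75
t_6 = 3.25
a_7 = 9.5
b_7 = 5
c_7 = 0.25
t_7 = 3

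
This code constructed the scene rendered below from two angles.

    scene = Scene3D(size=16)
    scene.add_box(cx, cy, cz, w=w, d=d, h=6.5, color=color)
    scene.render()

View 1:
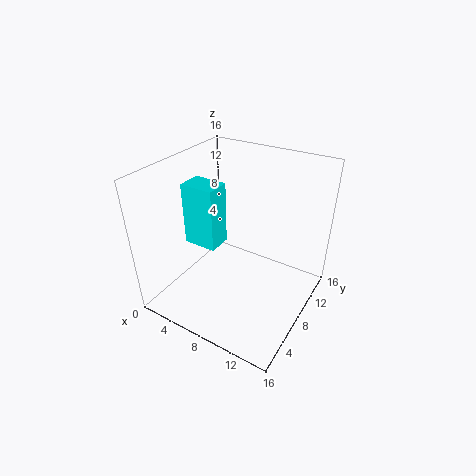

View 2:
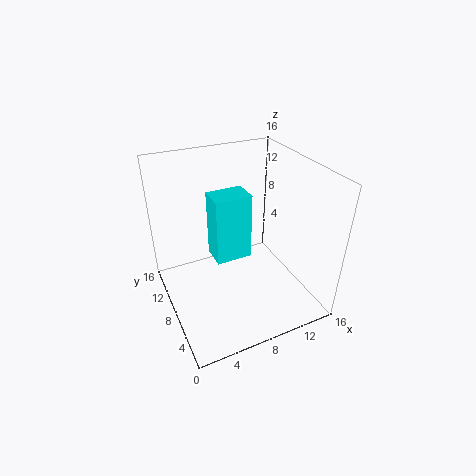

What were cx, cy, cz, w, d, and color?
cx = 4; cy = 4; cz = 8.5; w = 3.5; d = 2.5; color = 'cyan'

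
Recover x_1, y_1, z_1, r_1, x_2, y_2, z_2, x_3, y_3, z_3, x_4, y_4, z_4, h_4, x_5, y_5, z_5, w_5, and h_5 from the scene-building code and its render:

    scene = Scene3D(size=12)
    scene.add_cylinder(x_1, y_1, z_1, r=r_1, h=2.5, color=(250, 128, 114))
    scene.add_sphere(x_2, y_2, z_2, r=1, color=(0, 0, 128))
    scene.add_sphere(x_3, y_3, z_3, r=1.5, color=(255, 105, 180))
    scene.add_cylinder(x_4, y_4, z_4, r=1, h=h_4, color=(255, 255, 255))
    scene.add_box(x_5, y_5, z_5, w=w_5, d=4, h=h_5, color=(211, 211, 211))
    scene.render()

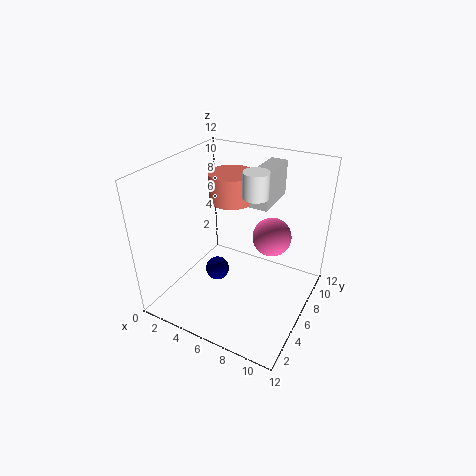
x_1 = 4, y_1 = 8.5, z_1 = 8, r_1 = 2, x_2 = 4.5, y_2 = 5, z_2 = 3, x_3 = 9, y_3 = 6, z_3 = 7, x_4 = 7.5, y_4 = 6, z_4 = 10, h_4 = 2, x_5 = 6.5, y_5 = 7, z_5 = 8.5, w_5 = 1.5, h_5 = 3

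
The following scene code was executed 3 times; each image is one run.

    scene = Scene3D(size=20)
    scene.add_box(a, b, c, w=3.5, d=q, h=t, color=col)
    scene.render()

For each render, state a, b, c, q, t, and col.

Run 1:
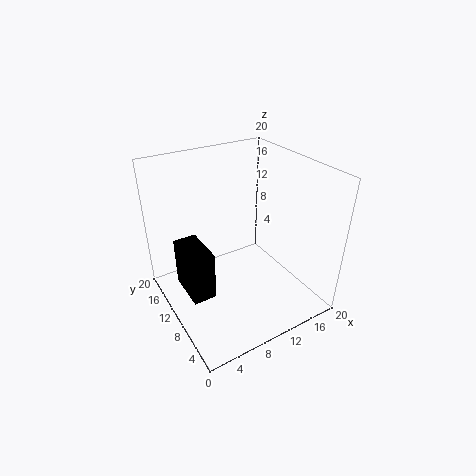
a = 3, b = 10.5, c = 0.5, q = 6.5, t = 7.5, col = 'black'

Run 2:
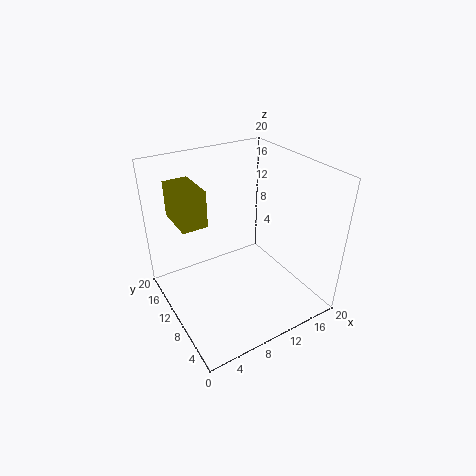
a = 2.5, b = 11, c = 12.5, q = 6, t = 5, col = 'olive'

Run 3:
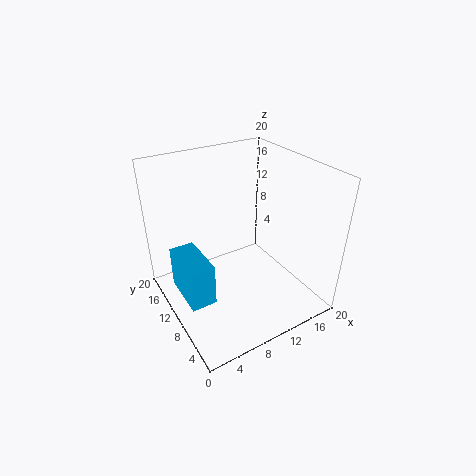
a = 1.5, b = 7.5, c = 2.5, q = 7, t = 6, col = 'deepskyblue'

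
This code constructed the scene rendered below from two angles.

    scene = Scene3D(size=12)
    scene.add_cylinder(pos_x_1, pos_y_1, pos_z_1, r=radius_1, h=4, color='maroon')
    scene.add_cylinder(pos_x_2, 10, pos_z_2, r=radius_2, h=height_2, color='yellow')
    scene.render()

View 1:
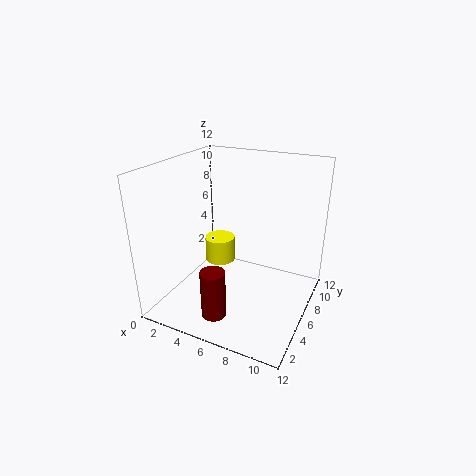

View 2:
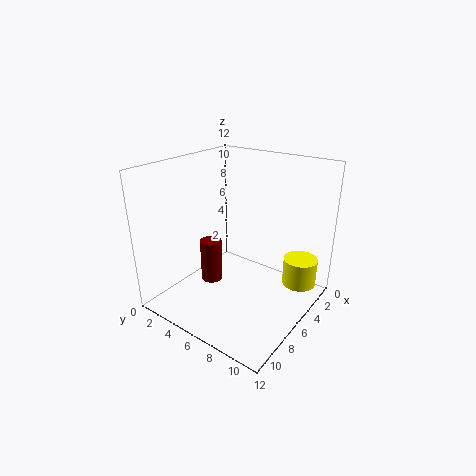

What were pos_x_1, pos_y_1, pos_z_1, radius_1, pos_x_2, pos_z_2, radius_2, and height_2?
pos_x_1 = 5.5
pos_y_1 = 2.5
pos_z_1 = 0.5
radius_1 = 1
pos_x_2 = 2
pos_z_2 = 1
radius_2 = 1.5
height_2 = 2.5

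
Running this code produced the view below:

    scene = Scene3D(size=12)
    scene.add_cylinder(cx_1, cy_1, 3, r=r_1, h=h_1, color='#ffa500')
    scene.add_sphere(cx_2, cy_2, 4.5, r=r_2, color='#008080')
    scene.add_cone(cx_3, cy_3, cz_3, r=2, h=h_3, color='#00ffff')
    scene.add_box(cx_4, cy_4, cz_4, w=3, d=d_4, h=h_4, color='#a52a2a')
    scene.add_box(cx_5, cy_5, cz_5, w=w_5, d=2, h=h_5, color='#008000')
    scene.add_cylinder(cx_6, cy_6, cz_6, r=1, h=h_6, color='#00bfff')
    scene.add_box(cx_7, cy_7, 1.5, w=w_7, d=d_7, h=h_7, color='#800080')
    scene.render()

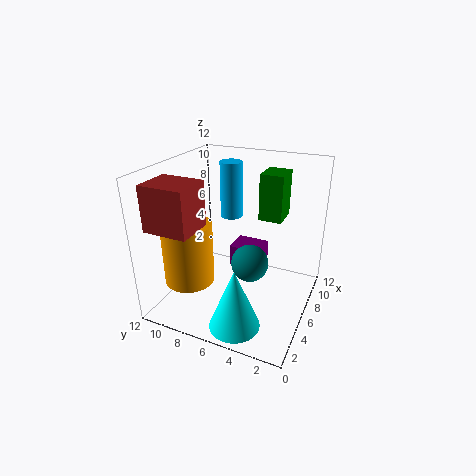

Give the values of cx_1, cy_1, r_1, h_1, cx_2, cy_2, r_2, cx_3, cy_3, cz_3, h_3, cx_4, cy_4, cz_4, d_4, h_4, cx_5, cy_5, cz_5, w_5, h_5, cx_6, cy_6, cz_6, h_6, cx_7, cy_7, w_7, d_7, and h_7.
cx_1 = 3, cy_1 = 9, r_1 = 2, h_1 = 5, cx_2 = 5, cy_2 = 4.5, r_2 = 1.5, cx_3 = 2, cy_3 = 4.5, cz_3 = 0.5, h_3 = 5, cx_4 = 0.5, cy_4 = 7.5, cz_4 = 8, d_4 = 3.5, h_4 = 3.5, cx_5 = 8, cy_5 = 3, cz_5 = 7, w_5 = 2.5, h_5 = 4, cx_6 = 9, cy_6 = 8, cz_6 = 6.5, h_6 = 5, cx_7 = 8.5, cy_7 = 5, w_7 = 2.5, d_7 = 3, h_7 = 2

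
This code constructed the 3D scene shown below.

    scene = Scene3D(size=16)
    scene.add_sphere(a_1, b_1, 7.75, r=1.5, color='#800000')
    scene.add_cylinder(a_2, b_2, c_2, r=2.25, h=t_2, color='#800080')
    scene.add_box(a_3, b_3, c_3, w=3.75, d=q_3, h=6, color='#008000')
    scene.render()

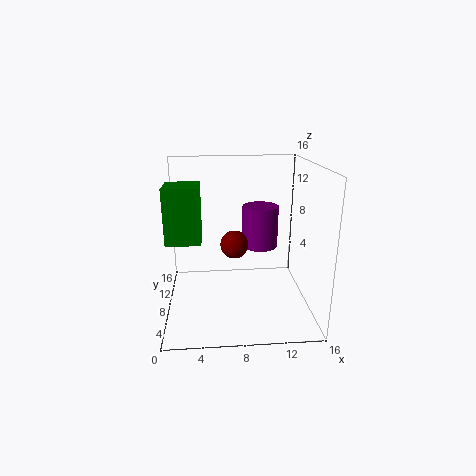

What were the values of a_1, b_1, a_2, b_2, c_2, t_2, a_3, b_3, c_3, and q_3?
a_1 = 7.5; b_1 = 6.75; a_2 = 11.25; b_2 = 13; c_2 = 5; t_2 = 5.25; a_3 = 0.25; b_3 = 6; c_3 = 8; q_3 = 4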